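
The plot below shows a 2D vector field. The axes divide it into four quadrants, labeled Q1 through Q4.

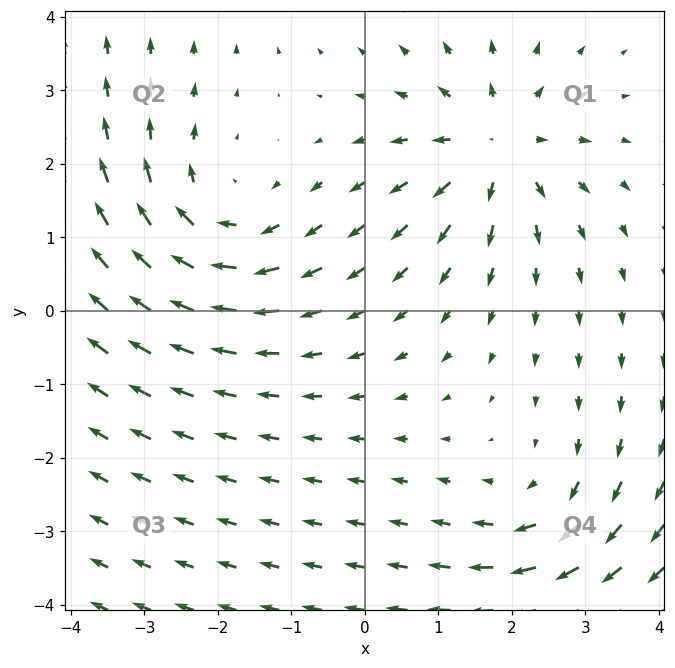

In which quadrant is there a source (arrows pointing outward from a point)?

The source sits at approximately (1.8, 2.2), which lies in quadrant Q1. The divergence there is about +5, positive as expected for a source.

Q1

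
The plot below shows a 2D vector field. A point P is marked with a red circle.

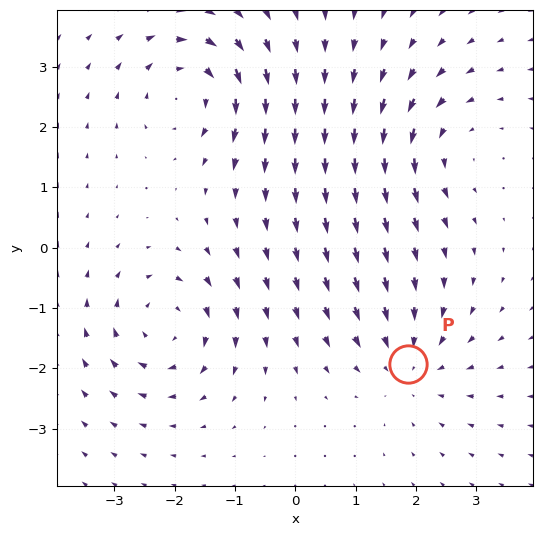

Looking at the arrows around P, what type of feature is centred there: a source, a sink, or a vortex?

sink

At P (1.9, -1.9) the arrows converge inward. Divergence about -4, curl ≈0 — negative divergence with near-zero curl is a sink.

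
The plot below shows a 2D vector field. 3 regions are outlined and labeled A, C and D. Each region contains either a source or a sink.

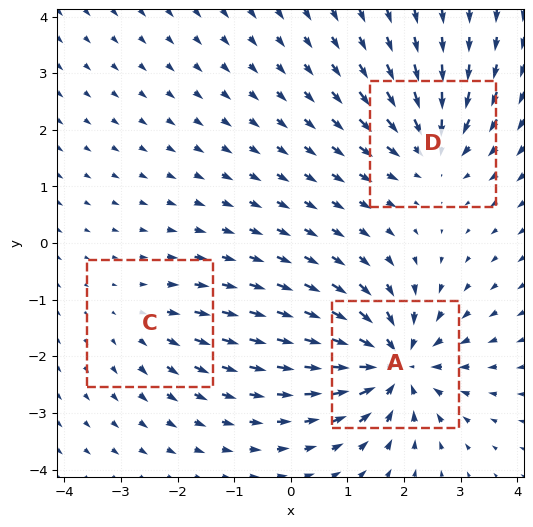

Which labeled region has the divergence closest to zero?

C

Divergence at each region's feature centre — A: about -6, C: about +2, D: about -4. Region C is closest to zero.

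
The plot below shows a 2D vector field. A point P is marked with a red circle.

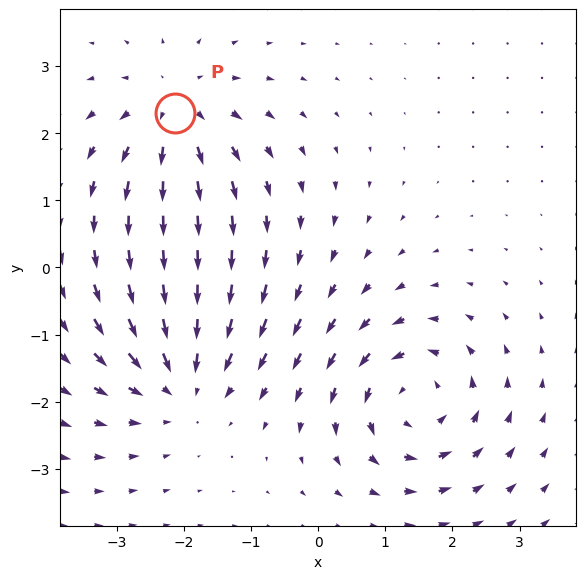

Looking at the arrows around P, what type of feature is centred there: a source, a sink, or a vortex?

source

At P (-2.1, 2.3) the arrows spread outward. Divergence about +4, curl ≈0 — positive divergence with near-zero curl is a source.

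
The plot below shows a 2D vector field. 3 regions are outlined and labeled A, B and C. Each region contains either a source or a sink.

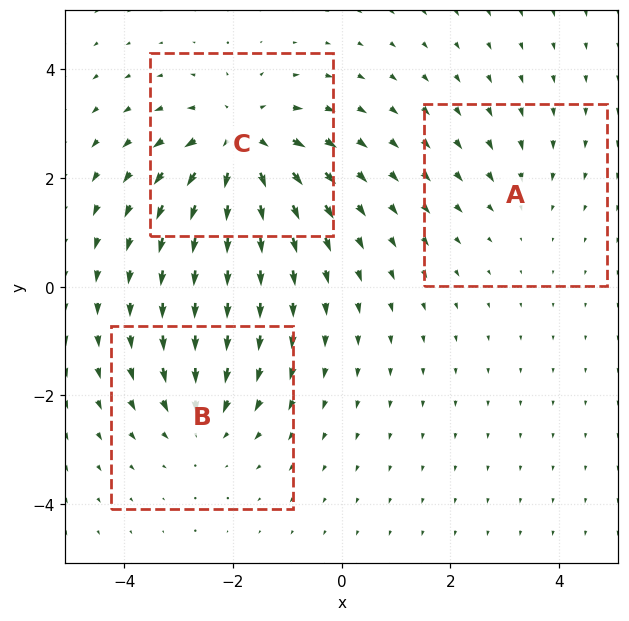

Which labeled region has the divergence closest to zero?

Divergence at each region's feature centre — A: about -2, B: about -3, C: about +5. Region A is closest to zero.

A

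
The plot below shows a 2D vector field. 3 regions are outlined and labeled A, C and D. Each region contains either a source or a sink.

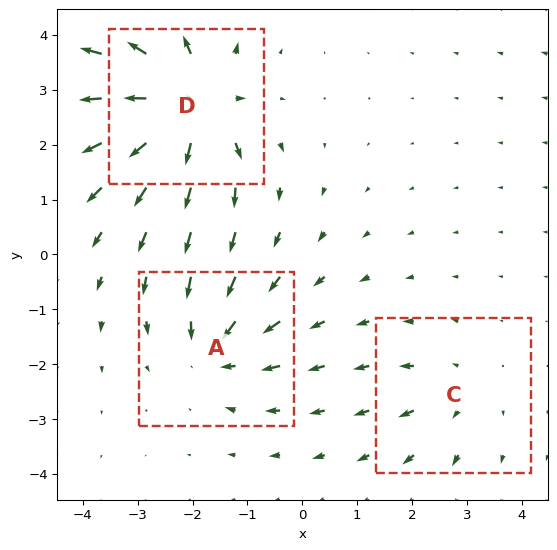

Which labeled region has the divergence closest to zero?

C

Divergence at each region's feature centre — A: about -4, C: about +2, D: about +6. Region C is closest to zero.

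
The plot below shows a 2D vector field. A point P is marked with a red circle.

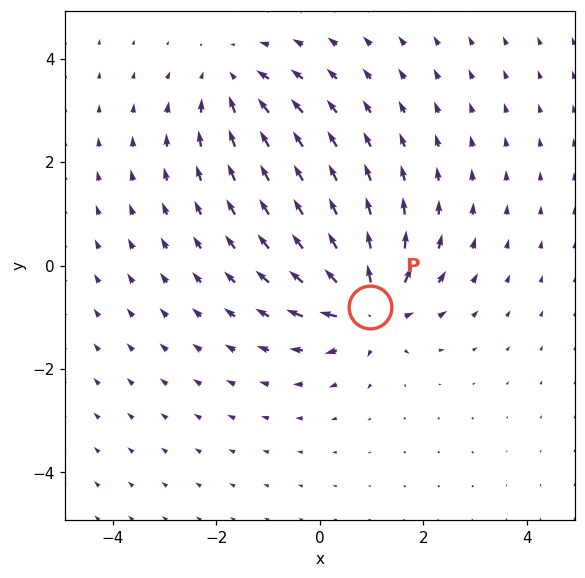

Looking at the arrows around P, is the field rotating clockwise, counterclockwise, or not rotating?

not rotating

Near P at (1.0, -0.8) the arrows show no circulation. The curl there is ≈0.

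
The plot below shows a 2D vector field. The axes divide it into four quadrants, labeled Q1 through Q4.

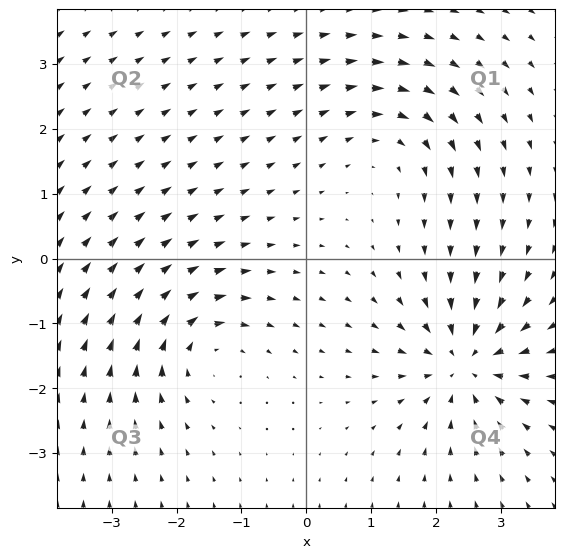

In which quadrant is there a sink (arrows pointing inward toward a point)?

The sink sits at approximately (2.5, -1.6), which lies in quadrant Q4. The divergence there is about -5, negative as expected for a sink.

Q4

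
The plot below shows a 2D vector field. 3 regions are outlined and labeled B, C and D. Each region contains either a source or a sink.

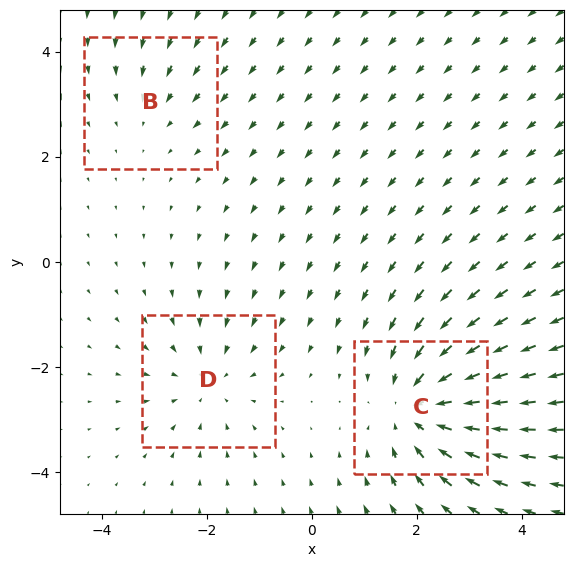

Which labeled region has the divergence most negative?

Divergence at each region's feature centre — B: about -2, C: about -4, D: about -3. Region C is most negative.

C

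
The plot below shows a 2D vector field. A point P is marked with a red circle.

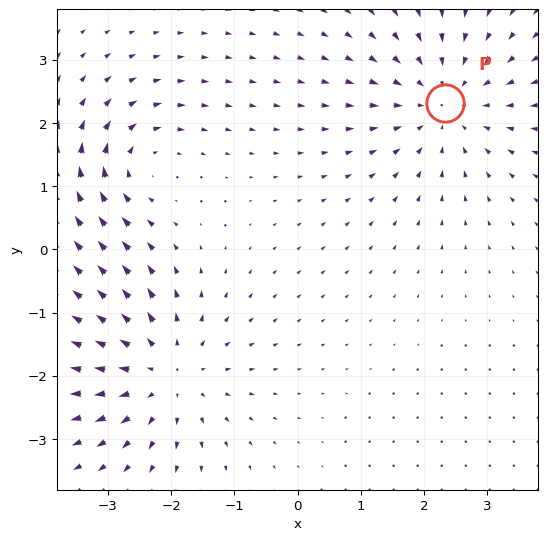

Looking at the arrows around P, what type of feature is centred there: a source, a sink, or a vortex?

sink

At P (2.3, 2.3) the arrows converge inward. Divergence about -4, curl ≈0 — negative divergence with near-zero curl is a sink.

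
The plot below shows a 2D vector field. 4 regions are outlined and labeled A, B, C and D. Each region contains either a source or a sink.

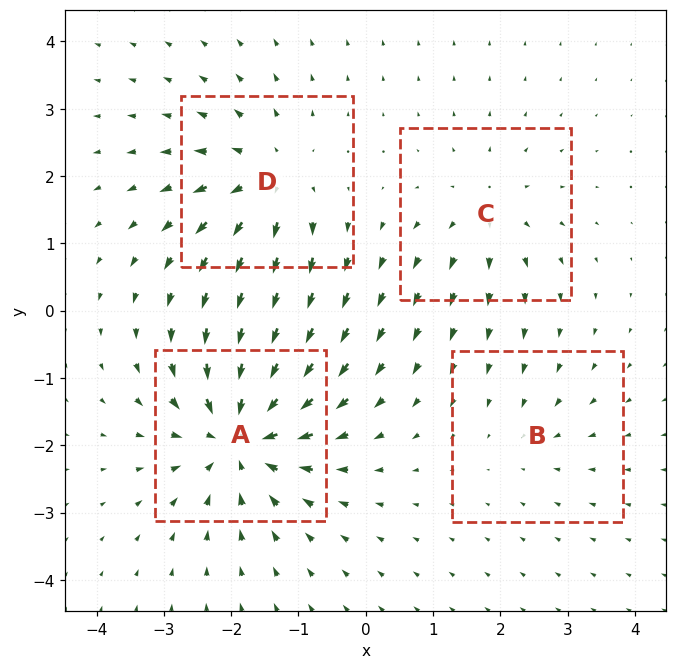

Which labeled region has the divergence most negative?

Divergence at each region's feature centre — A: about -8, B: about -2, C: about +4, D: about +5. Region A is most negative.

A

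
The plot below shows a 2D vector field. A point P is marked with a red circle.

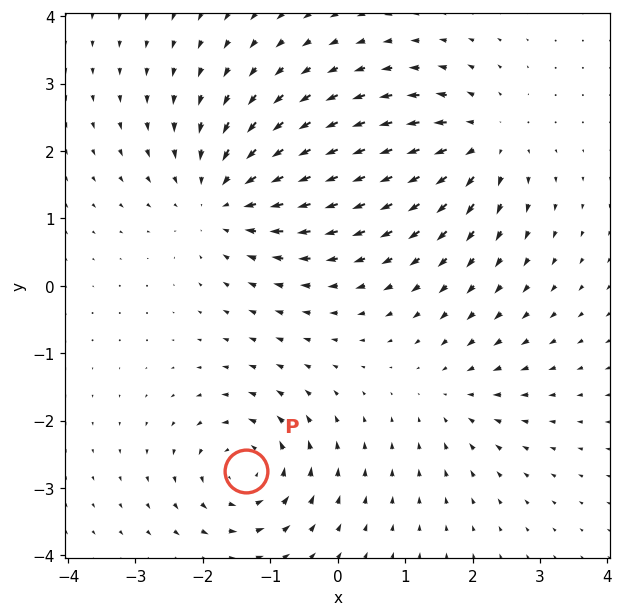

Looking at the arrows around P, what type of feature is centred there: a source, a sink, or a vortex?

At P (-1.4, -2.7) the arrows circulate counterclockwise. Divergence ≈0, curl about +5 — near-zero divergence with nonzero curl is a vortex.

vortex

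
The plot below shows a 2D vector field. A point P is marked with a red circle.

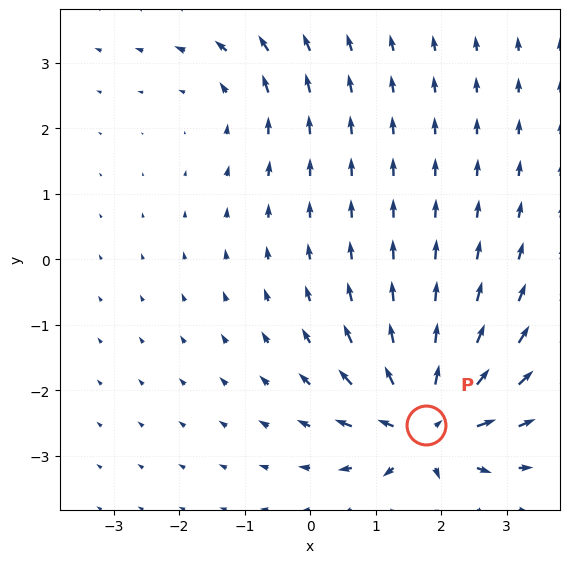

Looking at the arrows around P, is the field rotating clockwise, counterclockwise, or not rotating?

not rotating

Near P at (1.8, -2.5) the arrows show no circulation. The curl there is ≈0.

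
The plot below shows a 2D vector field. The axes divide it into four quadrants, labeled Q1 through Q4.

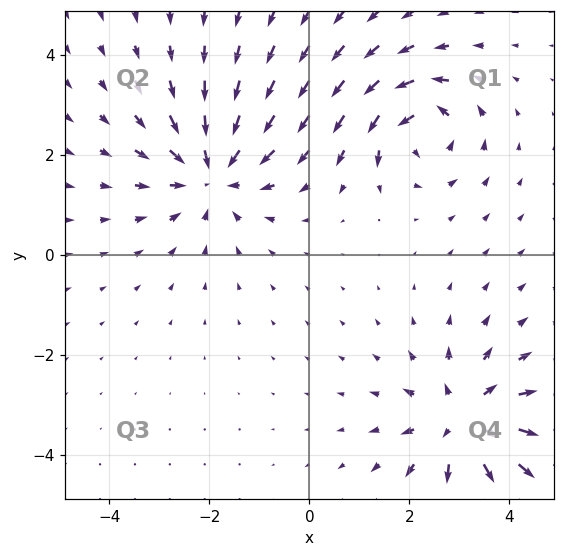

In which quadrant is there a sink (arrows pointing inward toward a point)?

Q2

The sink sits at approximately (-1.9, 1.6), which lies in quadrant Q2. The divergence there is about -4, negative as expected for a sink.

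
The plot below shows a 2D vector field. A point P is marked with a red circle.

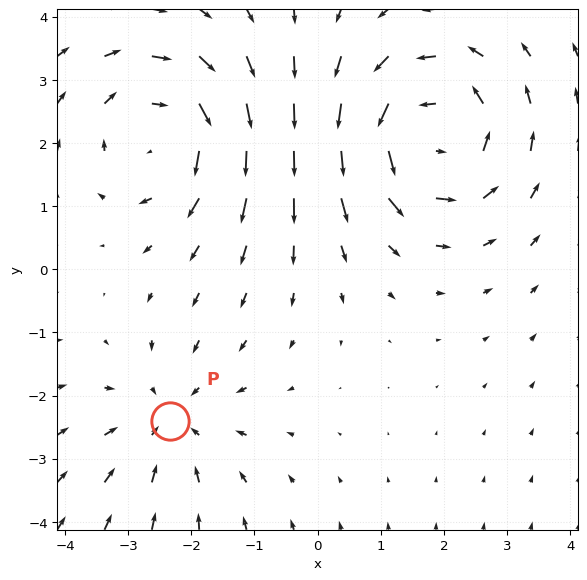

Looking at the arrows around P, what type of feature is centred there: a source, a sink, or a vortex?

At P (-2.3, -2.4) the arrows converge inward. Divergence about -3, curl ≈0 — negative divergence with near-zero curl is a sink.

sink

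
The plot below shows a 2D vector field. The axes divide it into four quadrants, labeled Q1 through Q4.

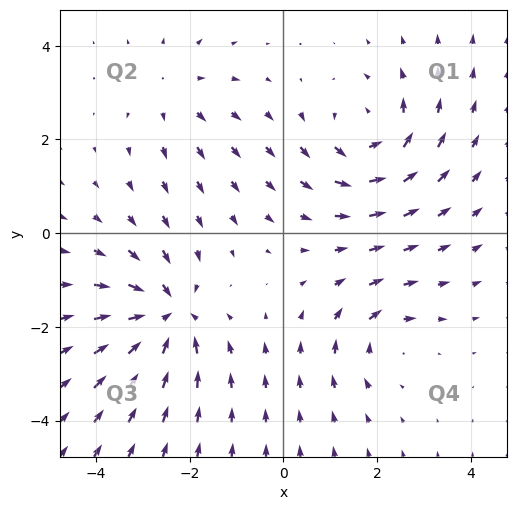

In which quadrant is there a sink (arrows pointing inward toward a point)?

Q3

The sink sits at approximately (-2.5, -1.7), which lies in quadrant Q3. The divergence there is about -5, negative as expected for a sink.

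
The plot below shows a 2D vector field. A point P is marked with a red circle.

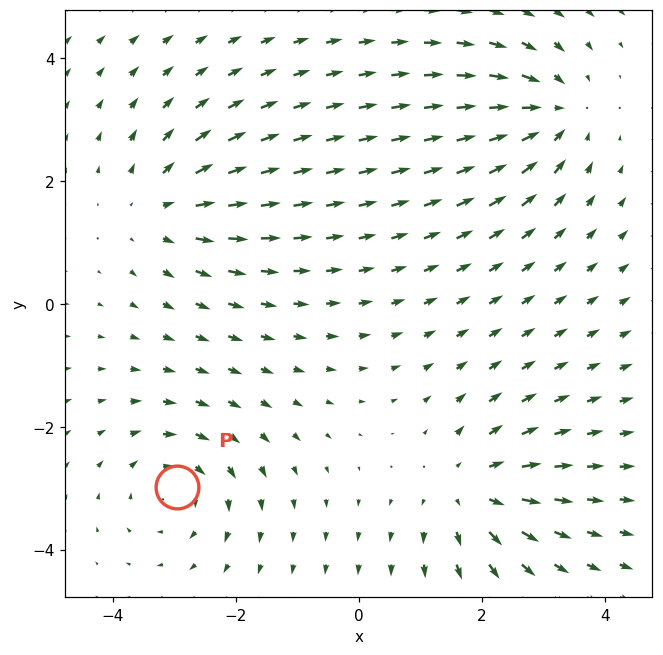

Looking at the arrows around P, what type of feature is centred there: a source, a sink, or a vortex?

vortex

At P (-3.0, -3.0) the arrows circulate clockwise. Divergence ≈0, curl about -5 — near-zero divergence with nonzero curl is a vortex.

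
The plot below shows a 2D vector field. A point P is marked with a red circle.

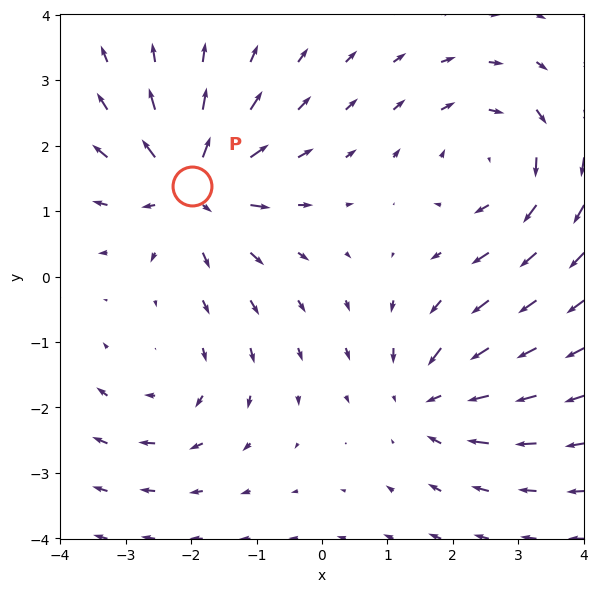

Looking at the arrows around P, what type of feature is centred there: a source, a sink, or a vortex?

source

At P (-2.0, 1.4) the arrows spread outward. Divergence about +5, curl ≈0 — positive divergence with near-zero curl is a source.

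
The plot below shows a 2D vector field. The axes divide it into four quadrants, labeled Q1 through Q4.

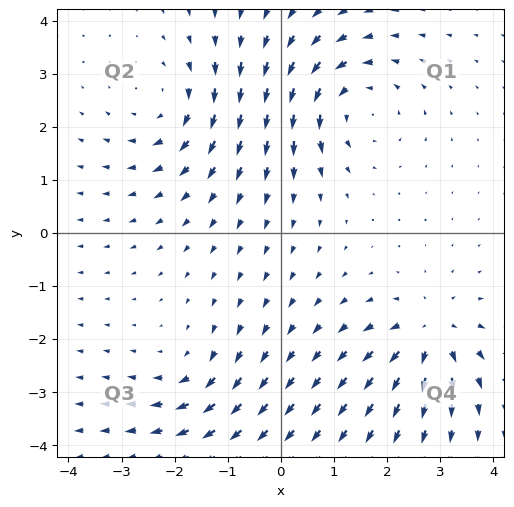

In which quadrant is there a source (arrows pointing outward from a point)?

The source sits at approximately (2.8, -1.9), which lies in quadrant Q4. The divergence there is about +5, positive as expected for a source.

Q4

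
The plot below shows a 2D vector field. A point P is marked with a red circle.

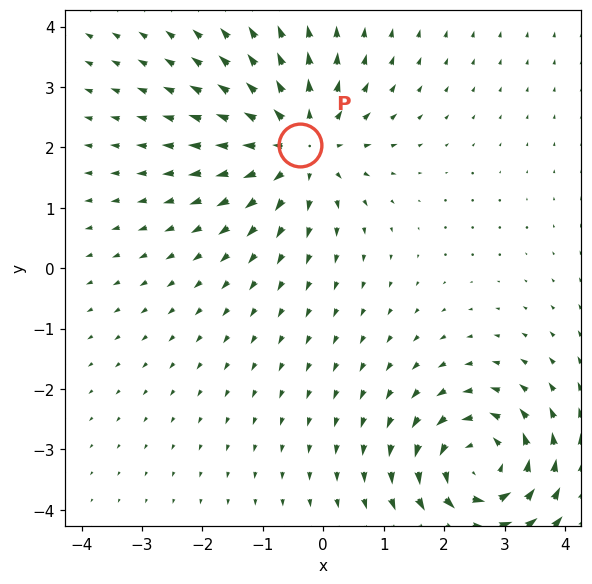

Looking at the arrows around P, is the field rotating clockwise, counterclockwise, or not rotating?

Near P at (-0.4, 2.0) the arrows show no circulation. The curl there is ≈0.

not rotating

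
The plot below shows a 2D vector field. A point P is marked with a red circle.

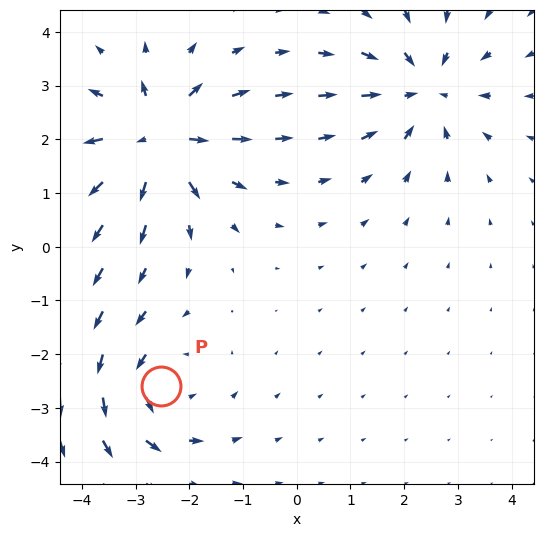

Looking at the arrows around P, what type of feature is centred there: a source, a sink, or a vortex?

vortex

At P (-2.5, -2.6) the arrows circulate counterclockwise. Divergence ≈0, curl about +3 — near-zero divergence with nonzero curl is a vortex.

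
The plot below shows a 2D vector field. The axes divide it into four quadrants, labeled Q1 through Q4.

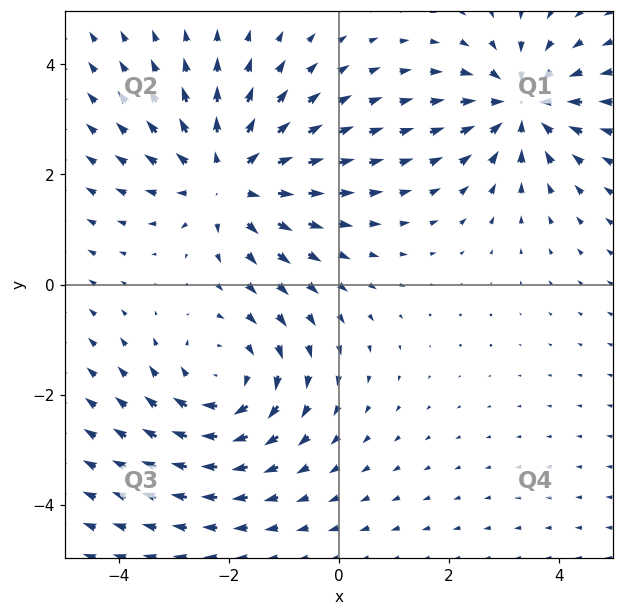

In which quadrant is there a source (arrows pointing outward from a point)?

The source sits at approximately (-2.0, 1.9), which lies in quadrant Q2. The divergence there is about +4, positive as expected for a source.

Q2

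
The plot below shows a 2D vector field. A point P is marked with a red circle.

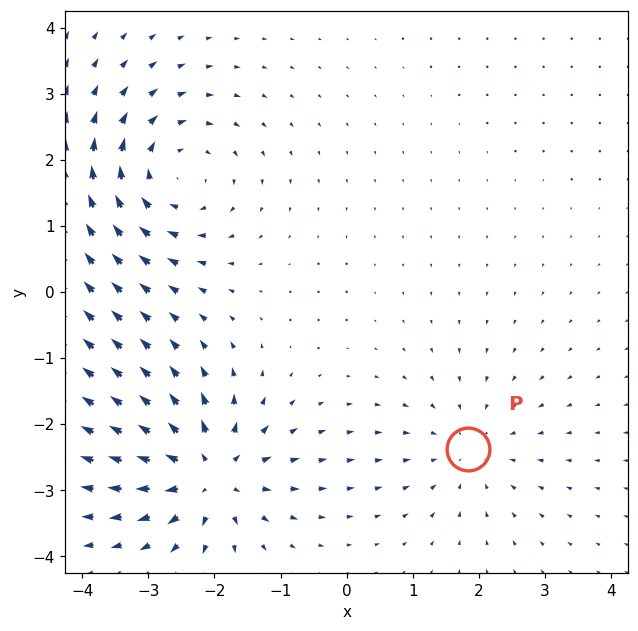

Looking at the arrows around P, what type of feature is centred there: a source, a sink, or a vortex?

At P (1.8, -2.4) the arrows converge inward. Divergence about -3, curl ≈0 — negative divergence with near-zero curl is a sink.

sink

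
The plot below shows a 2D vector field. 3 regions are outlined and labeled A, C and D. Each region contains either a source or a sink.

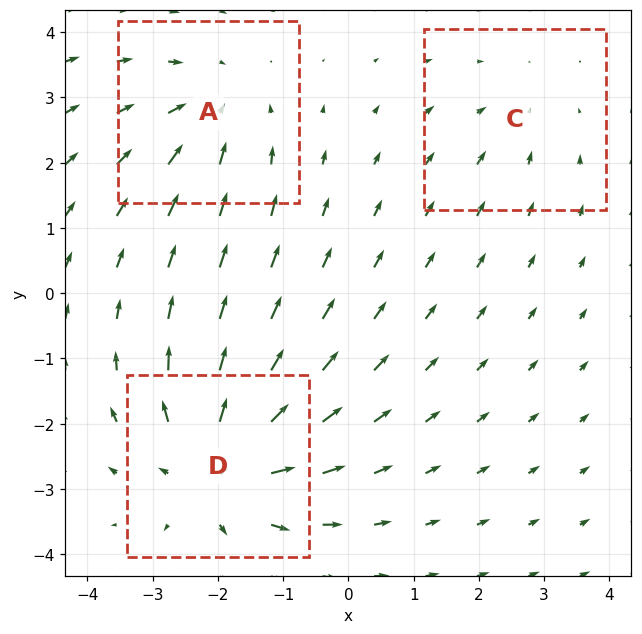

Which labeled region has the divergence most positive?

Divergence at each region's feature centre — A: about -3, C: about -2, D: about +5. Region D is most positive.

D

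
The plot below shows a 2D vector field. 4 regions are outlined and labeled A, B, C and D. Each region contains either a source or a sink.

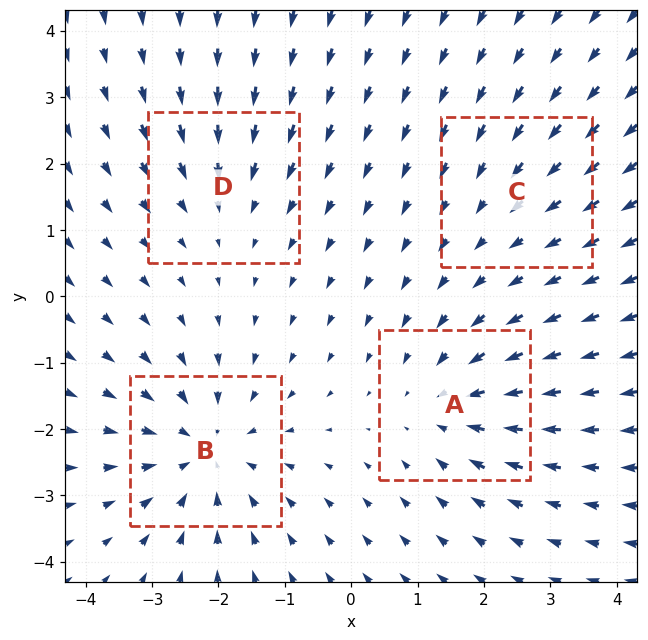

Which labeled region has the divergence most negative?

Divergence at each region's feature centre — A: about -4, B: about -5, C: about -2, D: about -3. Region B is most negative.

B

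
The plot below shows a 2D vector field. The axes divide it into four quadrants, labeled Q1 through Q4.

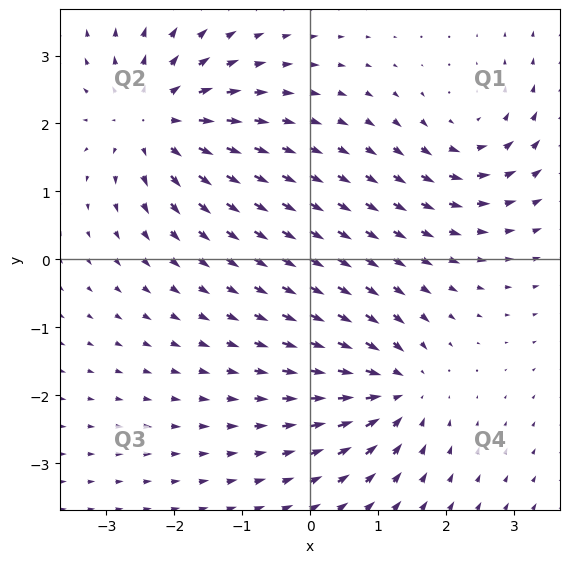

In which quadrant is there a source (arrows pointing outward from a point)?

The source sits at approximately (-2.3, 2.0), which lies in quadrant Q2. The divergence there is about +5, positive as expected for a source.

Q2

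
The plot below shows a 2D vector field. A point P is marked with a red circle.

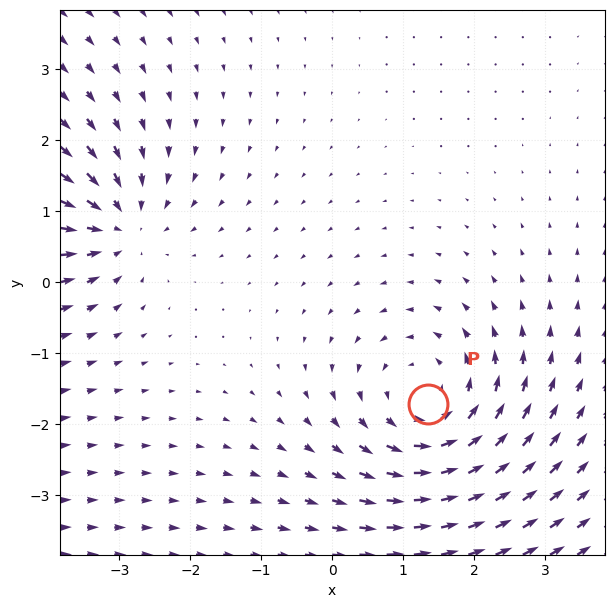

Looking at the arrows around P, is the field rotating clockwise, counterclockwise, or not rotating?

Near P at (1.4, -1.7) the arrows circulate counterclockwise. The curl (z-component) there is about +3; positive curl means counterclockwise rotation.

counterclockwise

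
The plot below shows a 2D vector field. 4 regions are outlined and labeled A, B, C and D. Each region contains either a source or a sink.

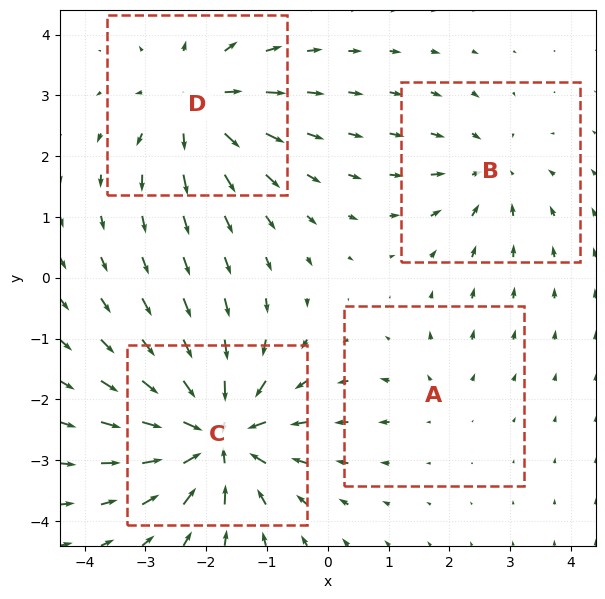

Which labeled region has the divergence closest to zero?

Divergence at each region's feature centre — A: about +2, B: about -4, C: about -8, D: about +5. Region A is closest to zero.

A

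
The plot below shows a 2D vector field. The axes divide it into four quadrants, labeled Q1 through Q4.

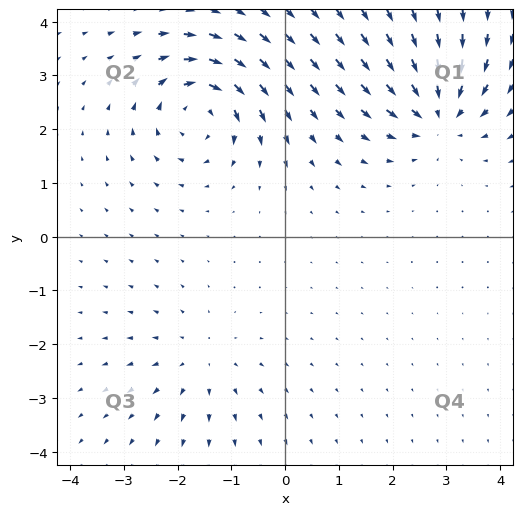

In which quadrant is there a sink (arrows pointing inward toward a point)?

The sink sits at approximately (2.8, 2.3), which lies in quadrant Q1. The divergence there is about -6, negative as expected for a sink.

Q1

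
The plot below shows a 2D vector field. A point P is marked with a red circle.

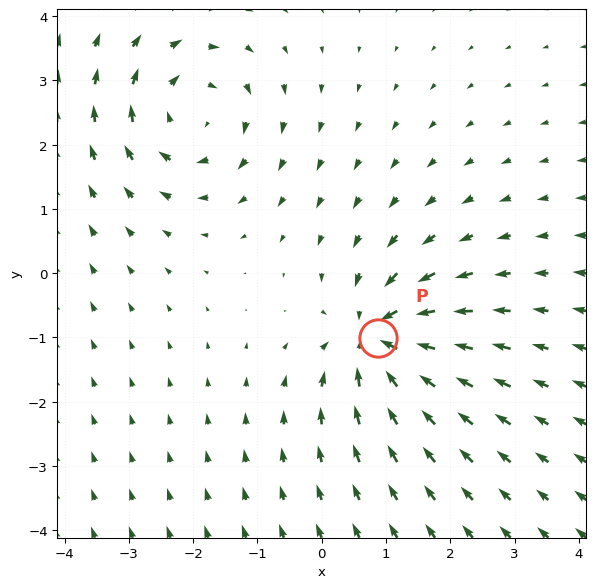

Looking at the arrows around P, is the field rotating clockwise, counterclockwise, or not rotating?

Near P at (0.9, -1.0) the arrows show no circulation. The curl there is ≈0.

not rotating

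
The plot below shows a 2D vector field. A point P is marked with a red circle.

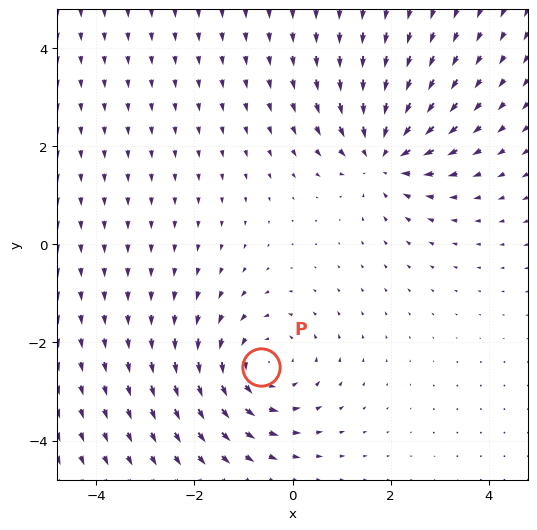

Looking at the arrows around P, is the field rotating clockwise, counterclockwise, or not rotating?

counterclockwise

Near P at (-0.6, -2.5) the arrows circulate counterclockwise. The curl (z-component) there is about +3; positive curl means counterclockwise rotation.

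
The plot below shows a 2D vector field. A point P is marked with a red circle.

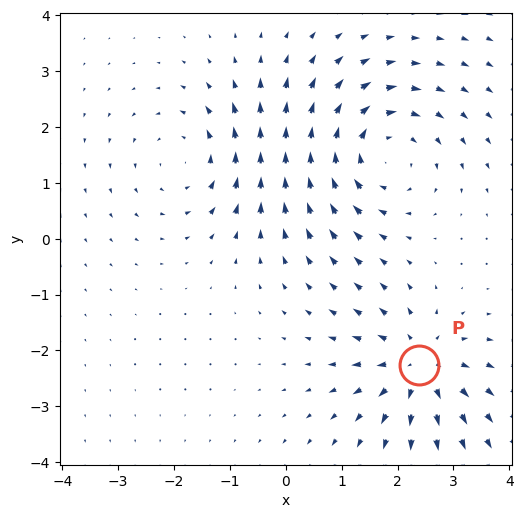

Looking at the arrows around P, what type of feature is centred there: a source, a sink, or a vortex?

source

At P (2.4, -2.3) the arrows spread outward. Divergence about +4, curl ≈0 — positive divergence with near-zero curl is a source.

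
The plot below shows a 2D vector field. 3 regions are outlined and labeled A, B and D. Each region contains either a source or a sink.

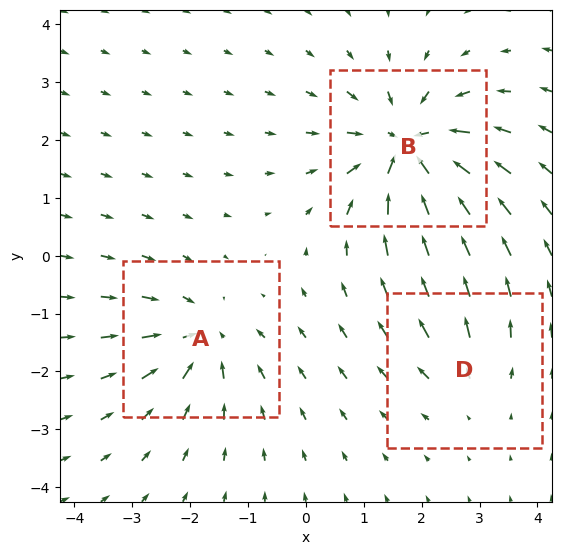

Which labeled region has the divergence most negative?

Divergence at each region's feature centre — A: about -4, B: about -6, D: about +2. Region B is most negative.

B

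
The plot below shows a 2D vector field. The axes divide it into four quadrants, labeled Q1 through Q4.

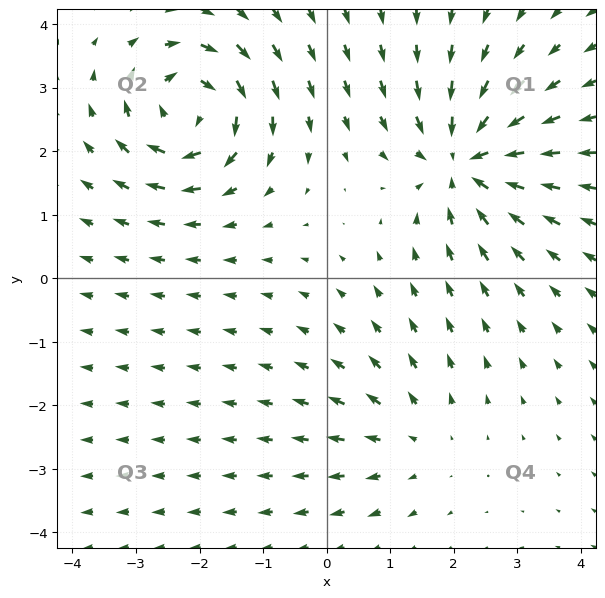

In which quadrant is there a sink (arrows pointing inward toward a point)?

The sink sits at approximately (2.2, 1.8), which lies in quadrant Q1. The divergence there is about -5, negative as expected for a sink.

Q1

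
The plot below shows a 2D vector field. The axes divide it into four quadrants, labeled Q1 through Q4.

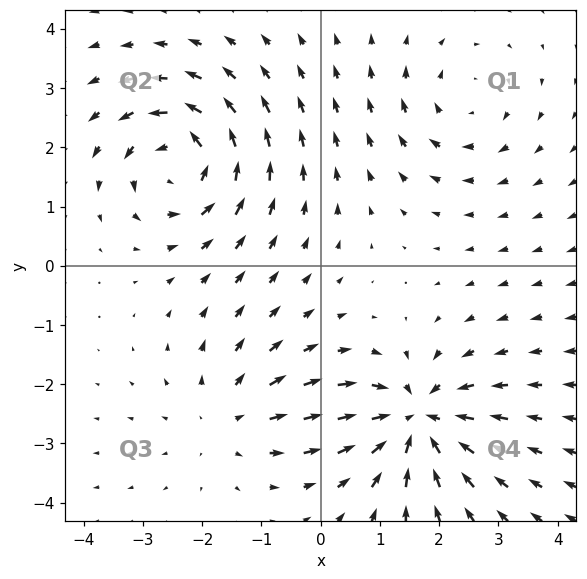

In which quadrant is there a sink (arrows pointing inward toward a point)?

Q4

The sink sits at approximately (1.6, -2.6), which lies in quadrant Q4. The divergence there is about -6, negative as expected for a sink.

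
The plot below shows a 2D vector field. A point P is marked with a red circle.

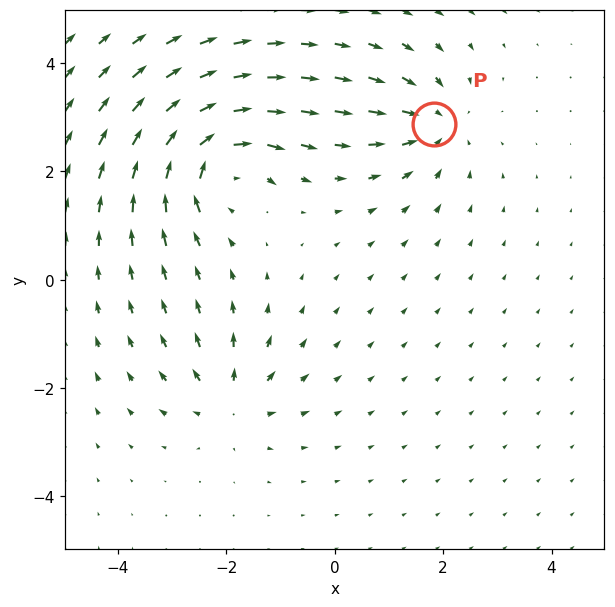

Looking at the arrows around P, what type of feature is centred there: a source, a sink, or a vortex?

sink

At P (1.8, 2.9) the arrows converge inward. Divergence about -4, curl ≈0 — negative divergence with near-zero curl is a sink.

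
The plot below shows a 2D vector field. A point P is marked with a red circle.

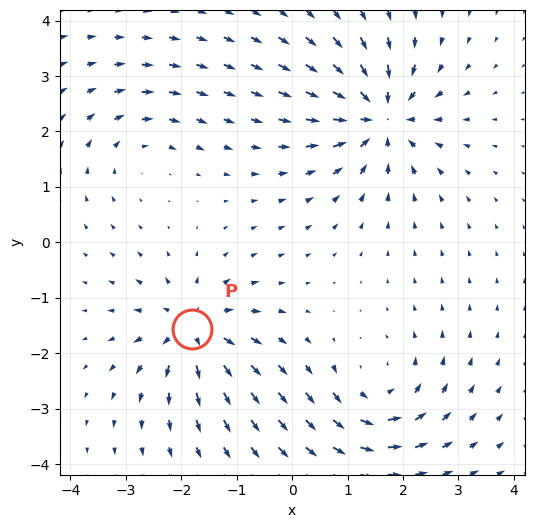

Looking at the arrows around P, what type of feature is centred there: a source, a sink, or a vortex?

At P (-1.8, -1.6) the arrows spread outward. Divergence about +6, curl ≈0 — positive divergence with near-zero curl is a source.

source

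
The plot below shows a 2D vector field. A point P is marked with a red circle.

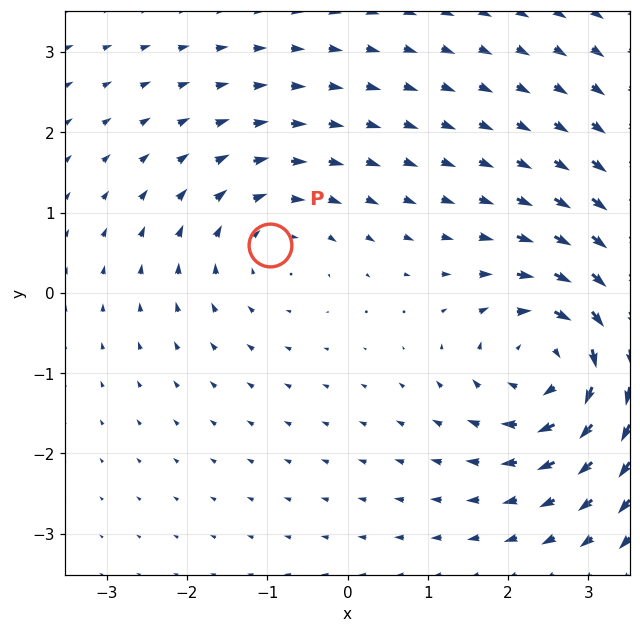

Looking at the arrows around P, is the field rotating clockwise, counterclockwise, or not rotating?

Near P at (-1.0, 0.6) the arrows circulate clockwise. The curl (z-component) there is about -3; negative curl means clockwise rotation.

clockwise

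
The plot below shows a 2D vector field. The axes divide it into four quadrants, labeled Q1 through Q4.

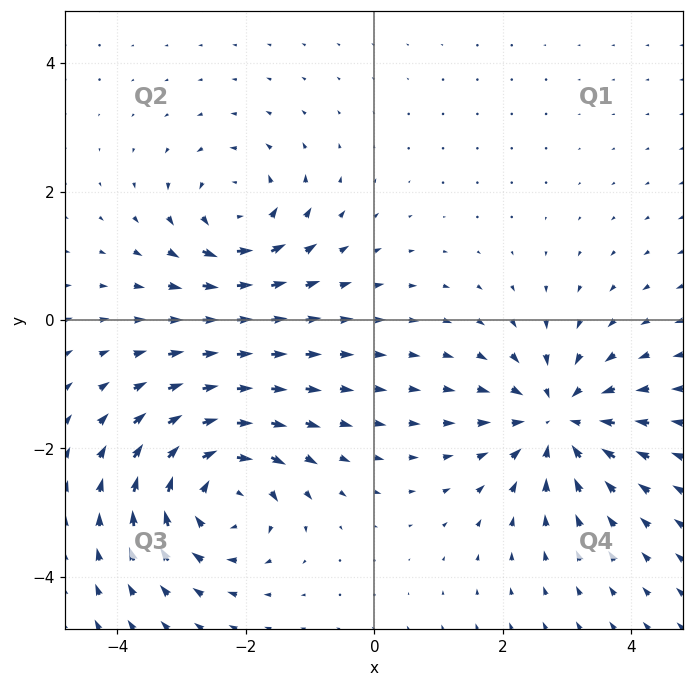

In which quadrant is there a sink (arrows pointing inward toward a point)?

Q4

The sink sits at approximately (2.8, -1.6), which lies in quadrant Q4. The divergence there is about -5, negative as expected for a sink.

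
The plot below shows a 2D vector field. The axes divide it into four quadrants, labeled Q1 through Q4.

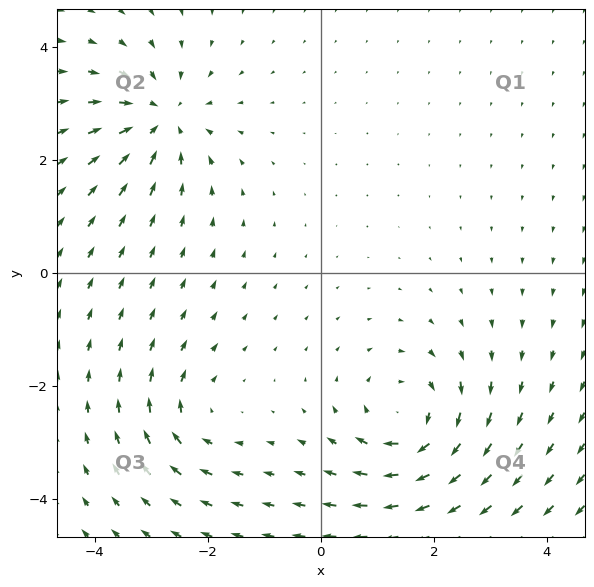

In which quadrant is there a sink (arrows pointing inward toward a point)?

Q2

The sink sits at approximately (-2.8, 2.7), which lies in quadrant Q2. The divergence there is about -5, negative as expected for a sink.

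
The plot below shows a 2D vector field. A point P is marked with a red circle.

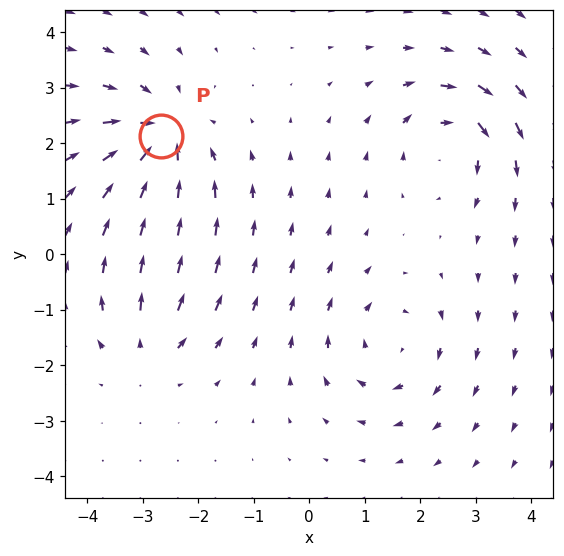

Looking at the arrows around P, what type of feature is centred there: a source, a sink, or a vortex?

sink

At P (-2.7, 2.1) the arrows converge inward. Divergence about -6, curl ≈0 — negative divergence with near-zero curl is a sink.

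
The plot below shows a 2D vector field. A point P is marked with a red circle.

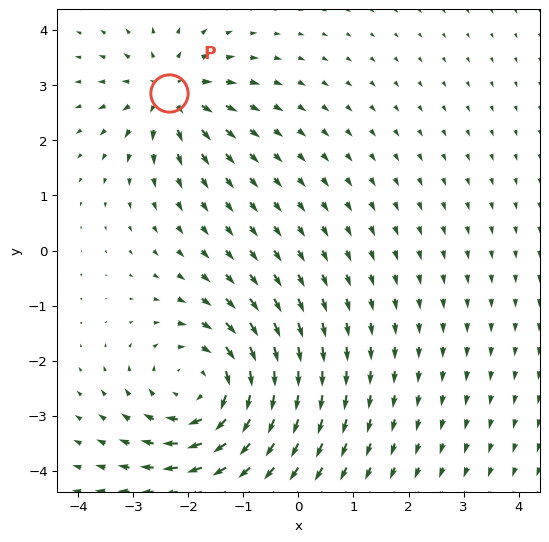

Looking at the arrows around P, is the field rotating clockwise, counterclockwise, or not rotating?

not rotating

Near P at (-2.3, 2.9) the arrows show no circulation. The curl there is ≈0.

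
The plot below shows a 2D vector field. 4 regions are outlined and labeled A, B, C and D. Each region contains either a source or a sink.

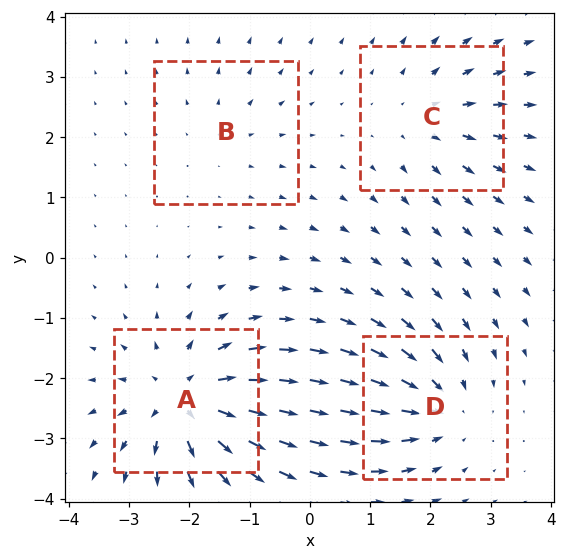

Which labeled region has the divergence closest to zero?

B

Divergence at each region's feature centre — A: about +7, B: about +2, C: about +4, D: about -5. Region B is closest to zero.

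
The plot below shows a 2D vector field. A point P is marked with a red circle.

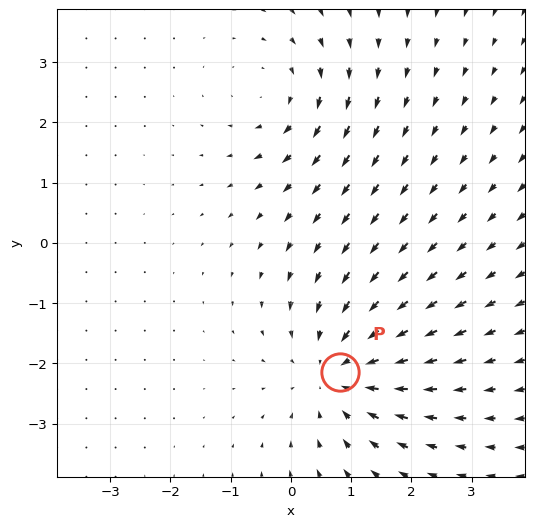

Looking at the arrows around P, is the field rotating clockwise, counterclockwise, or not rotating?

Near P at (0.8, -2.1) the arrows show no circulation. The curl there is ≈0.

not rotating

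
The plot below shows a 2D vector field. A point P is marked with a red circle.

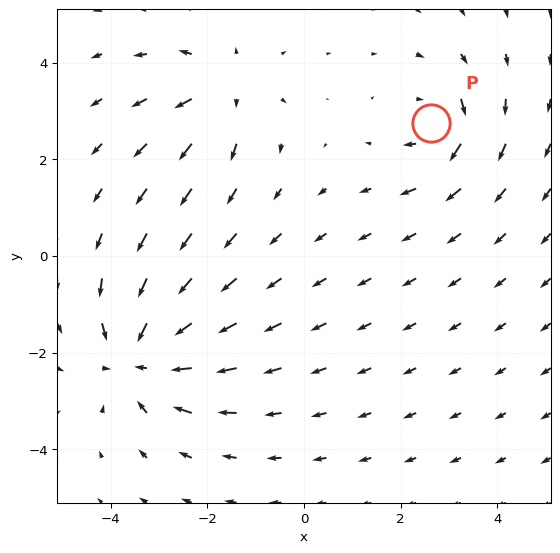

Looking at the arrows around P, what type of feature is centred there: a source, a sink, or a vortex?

At P (2.6, 2.7) the arrows circulate clockwise. Divergence ≈0, curl about -4 — near-zero divergence with nonzero curl is a vortex.

vortex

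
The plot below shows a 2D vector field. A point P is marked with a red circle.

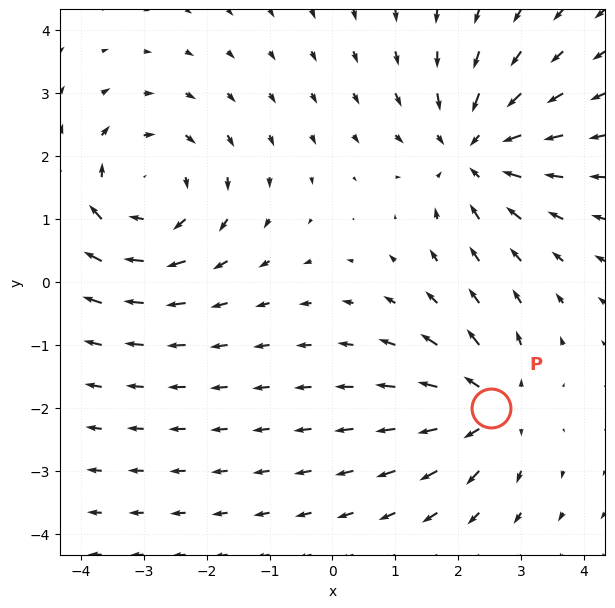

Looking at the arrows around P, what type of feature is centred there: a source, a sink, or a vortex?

source

At P (2.5, -2.0) the arrows spread outward. Divergence about +4, curl ≈0 — positive divergence with near-zero curl is a source.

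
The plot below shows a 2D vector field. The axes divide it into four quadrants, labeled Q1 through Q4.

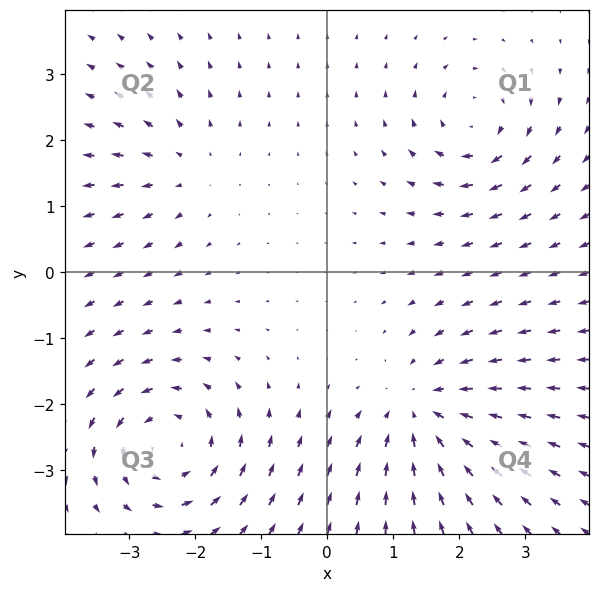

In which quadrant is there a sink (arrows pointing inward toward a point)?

Q4

The sink sits at approximately (1.5, -2.1), which lies in quadrant Q4. The divergence there is about -4, negative as expected for a sink.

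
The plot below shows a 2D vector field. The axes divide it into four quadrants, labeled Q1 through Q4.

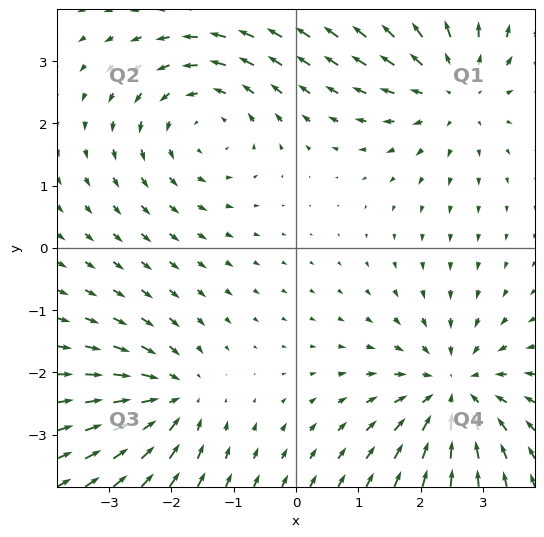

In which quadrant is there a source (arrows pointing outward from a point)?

The source sits at approximately (2.5, 2.6), which lies in quadrant Q1. The divergence there is about +4, positive as expected for a source.

Q1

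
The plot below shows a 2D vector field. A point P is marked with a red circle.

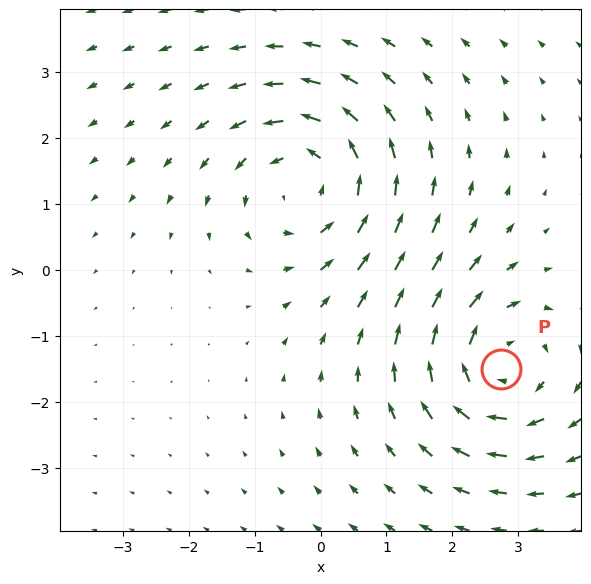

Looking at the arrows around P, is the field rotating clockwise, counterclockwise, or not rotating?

clockwise

Near P at (2.7, -1.5) the arrows circulate clockwise. The curl (z-component) there is about -3; negative curl means clockwise rotation.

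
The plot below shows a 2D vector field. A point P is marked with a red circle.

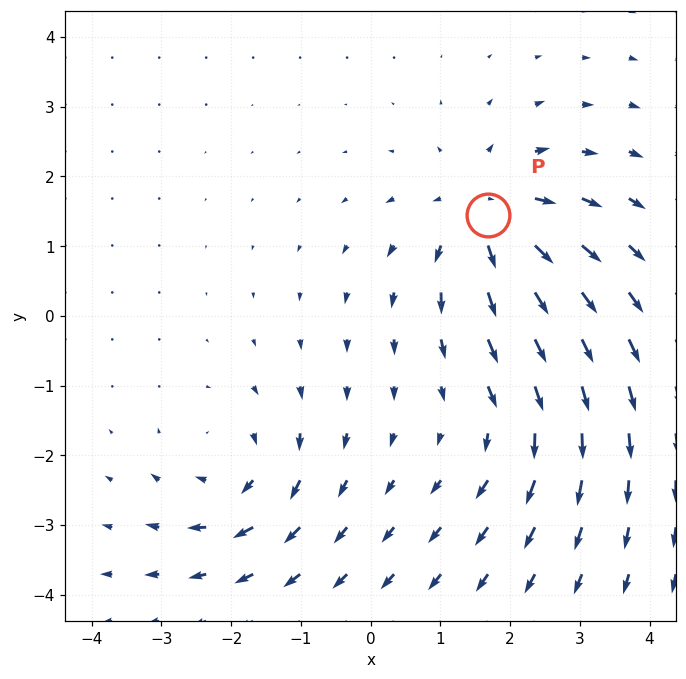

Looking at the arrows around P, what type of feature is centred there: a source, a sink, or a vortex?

source

At P (1.7, 1.4) the arrows spread outward. Divergence about +5, curl ≈0 — positive divergence with near-zero curl is a source.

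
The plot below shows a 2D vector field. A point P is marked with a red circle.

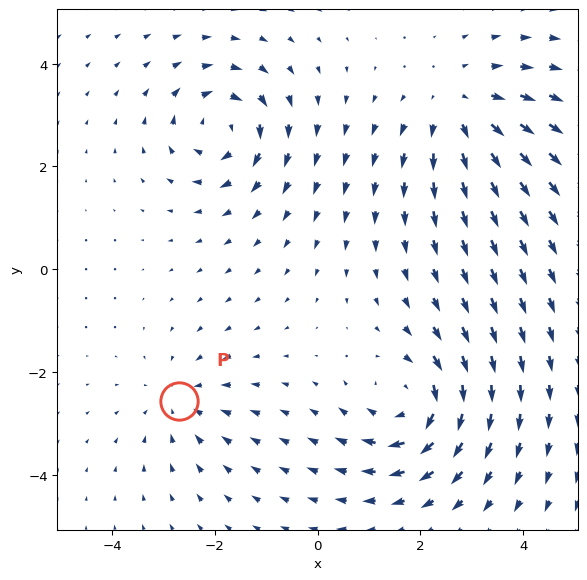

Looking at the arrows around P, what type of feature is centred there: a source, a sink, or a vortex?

sink

At P (-2.7, -2.6) the arrows converge inward. Divergence about -3, curl ≈0 — negative divergence with near-zero curl is a sink.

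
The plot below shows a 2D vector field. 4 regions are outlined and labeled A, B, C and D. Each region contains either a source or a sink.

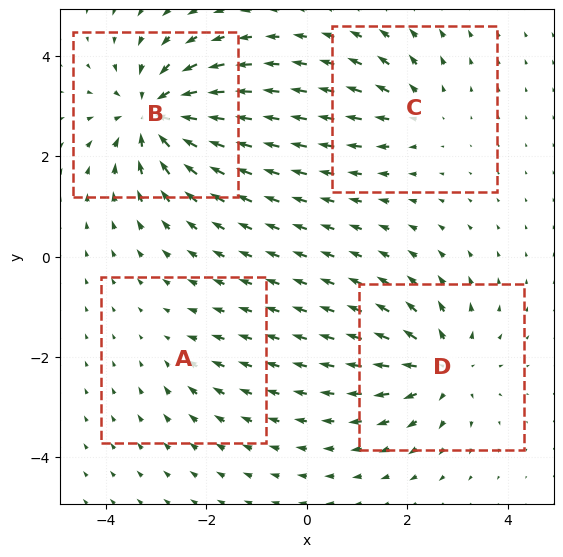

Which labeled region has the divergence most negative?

B

Divergence at each region's feature centre — A: about -2, B: about -8, C: about +4, D: about +6. Region B is most negative.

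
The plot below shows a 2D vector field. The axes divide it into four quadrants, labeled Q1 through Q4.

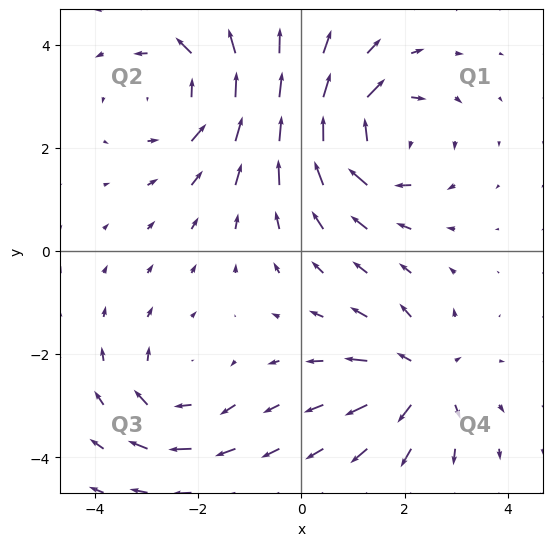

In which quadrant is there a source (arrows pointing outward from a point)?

Q4

The source sits at approximately (2.3, -2.5), which lies in quadrant Q4. The divergence there is about +5, positive as expected for a source.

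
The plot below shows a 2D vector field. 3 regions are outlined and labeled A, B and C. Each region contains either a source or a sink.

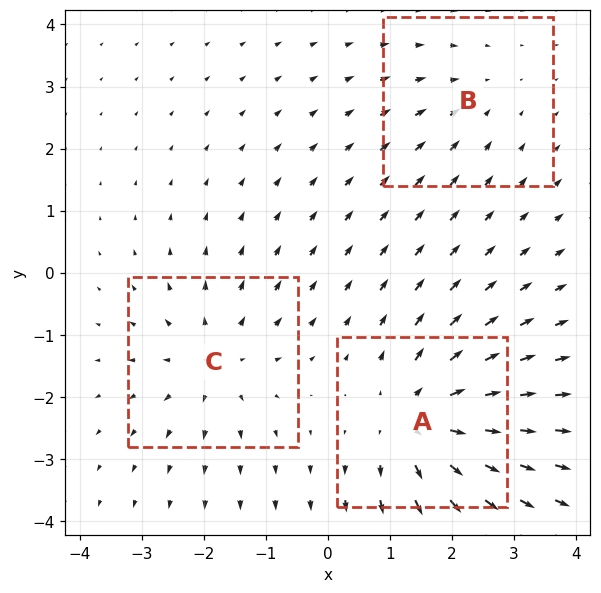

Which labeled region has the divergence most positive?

A

Divergence at each region's feature centre — A: about +5, B: about -2, C: about +3. Region A is most positive.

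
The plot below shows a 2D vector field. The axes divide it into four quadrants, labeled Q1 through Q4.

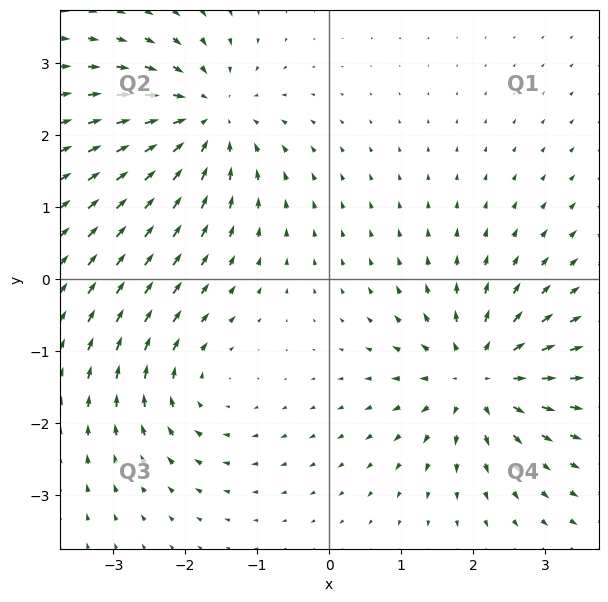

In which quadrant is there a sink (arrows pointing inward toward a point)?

Q2

The sink sits at approximately (-1.7, 2.2), which lies in quadrant Q2. The divergence there is about -5, negative as expected for a sink.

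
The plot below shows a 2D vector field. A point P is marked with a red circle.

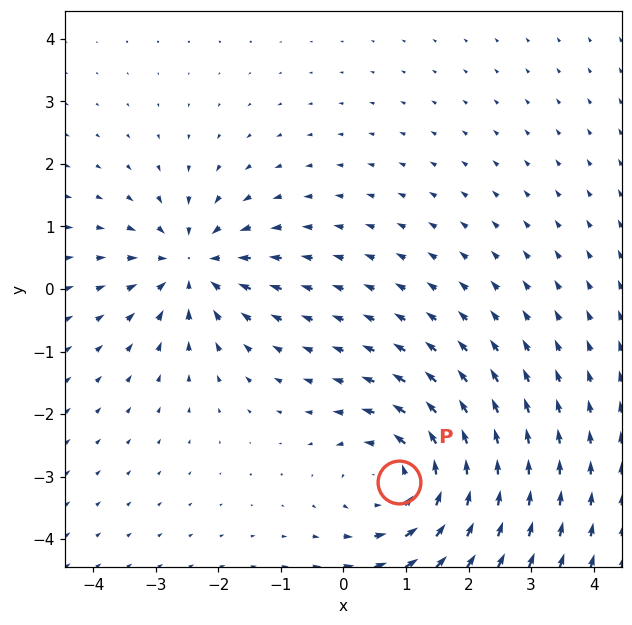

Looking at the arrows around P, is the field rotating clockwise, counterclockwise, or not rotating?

counterclockwise

Near P at (0.9, -3.1) the arrows circulate counterclockwise. The curl (z-component) there is about +3; positive curl means counterclockwise rotation.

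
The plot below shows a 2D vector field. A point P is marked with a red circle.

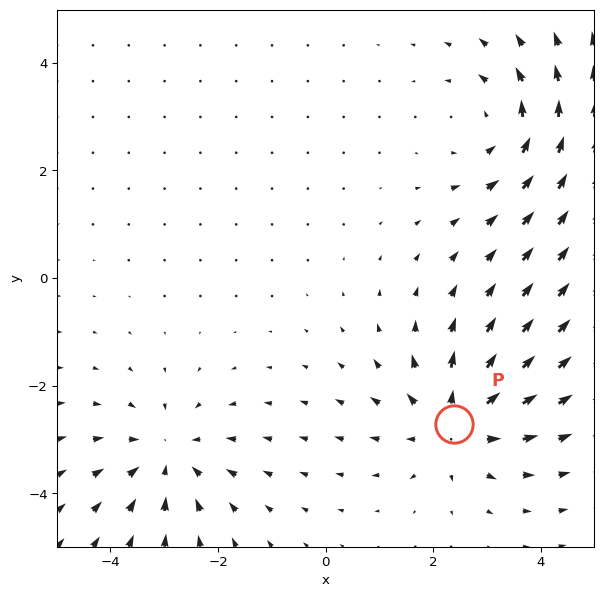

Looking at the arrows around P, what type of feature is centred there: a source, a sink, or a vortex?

At P (2.4, -2.7) the arrows spread outward. Divergence about +5, curl ≈0 — positive divergence with near-zero curl is a source.

source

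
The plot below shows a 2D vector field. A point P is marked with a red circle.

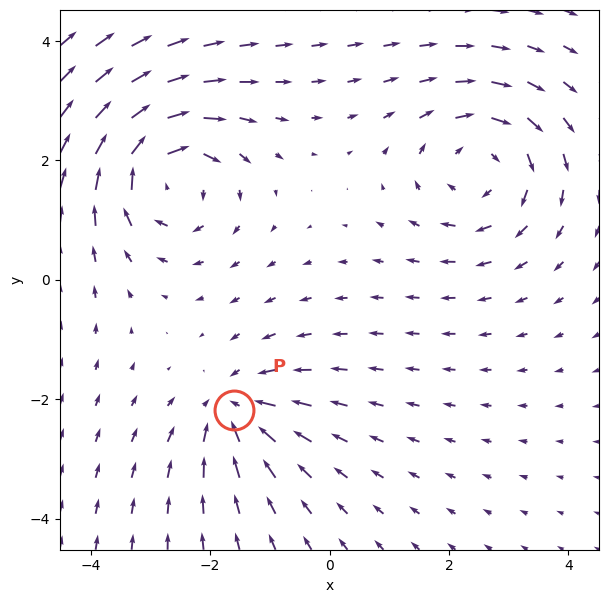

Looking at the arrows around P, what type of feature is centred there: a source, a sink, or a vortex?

At P (-1.6, -2.2) the arrows converge inward. Divergence about -4, curl ≈0 — negative divergence with near-zero curl is a sink.

sink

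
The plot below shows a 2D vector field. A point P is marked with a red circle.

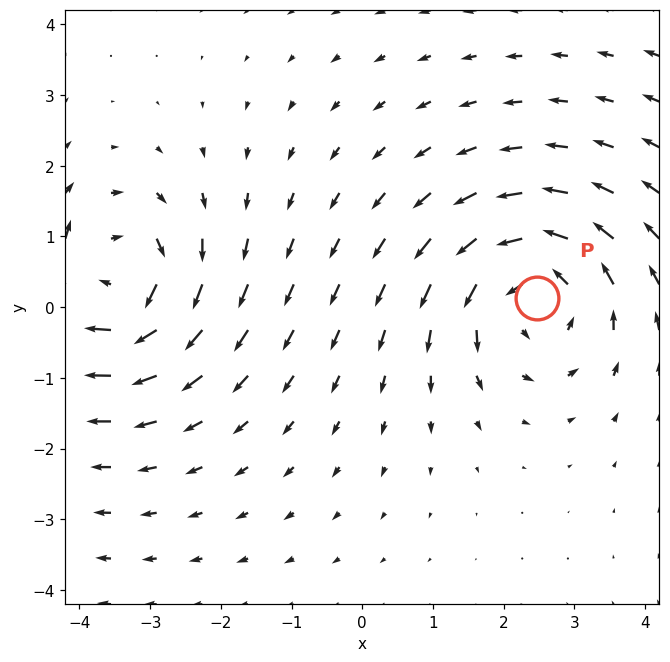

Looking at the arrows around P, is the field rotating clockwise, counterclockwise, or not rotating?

counterclockwise

Near P at (2.5, 0.1) the arrows circulate counterclockwise. The curl (z-component) there is about +5; positive curl means counterclockwise rotation.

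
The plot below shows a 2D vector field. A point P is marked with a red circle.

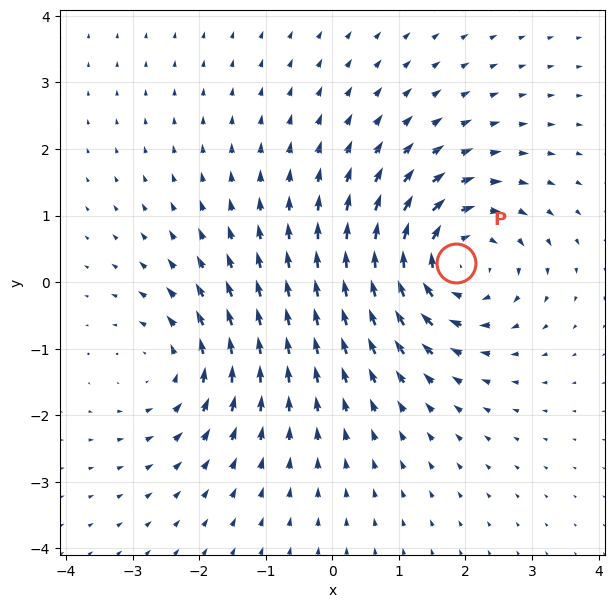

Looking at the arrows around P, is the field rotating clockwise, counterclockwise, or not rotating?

Near P at (1.9, 0.3) the arrows circulate clockwise. The curl (z-component) there is about -5; negative curl means clockwise rotation.

clockwise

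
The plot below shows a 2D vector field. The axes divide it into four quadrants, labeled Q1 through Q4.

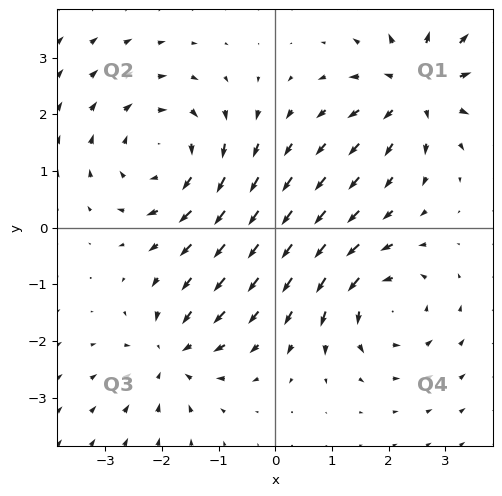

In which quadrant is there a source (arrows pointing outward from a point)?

Q1

The source sits at approximately (2.5, 2.5), which lies in quadrant Q1. The divergence there is about +5, positive as expected for a source.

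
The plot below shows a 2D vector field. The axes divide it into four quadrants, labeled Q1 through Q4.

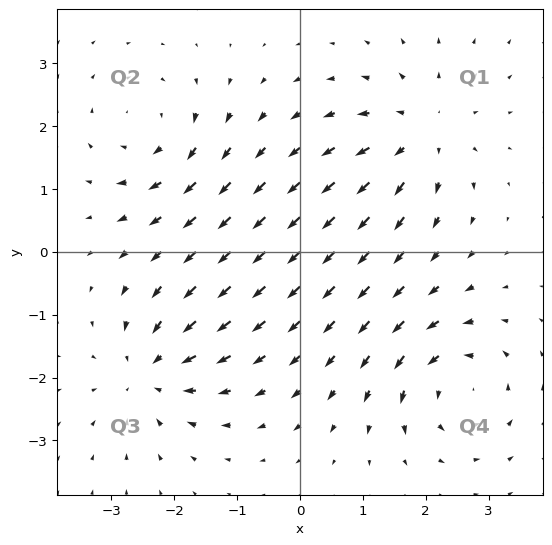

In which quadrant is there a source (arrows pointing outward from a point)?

The source sits at approximately (1.9, 1.9), which lies in quadrant Q1. The divergence there is about +5, positive as expected for a source.

Q1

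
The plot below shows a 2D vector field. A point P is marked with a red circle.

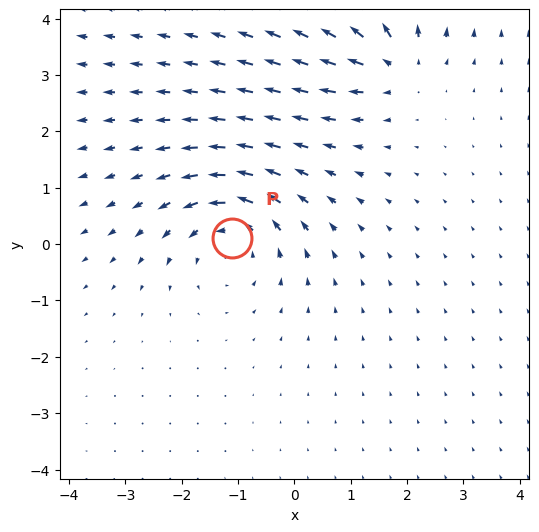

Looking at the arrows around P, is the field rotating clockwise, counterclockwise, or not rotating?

counterclockwise

Near P at (-1.1, 0.1) the arrows circulate counterclockwise. The curl (z-component) there is about +4; positive curl means counterclockwise rotation.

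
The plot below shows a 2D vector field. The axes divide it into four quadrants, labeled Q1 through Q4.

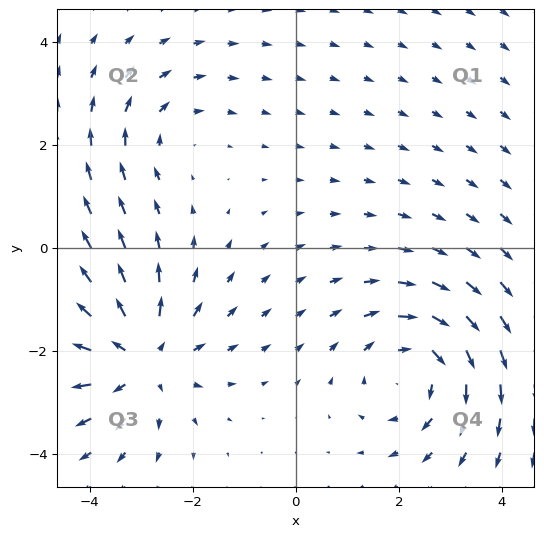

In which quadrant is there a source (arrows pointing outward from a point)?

Q3

The source sits at approximately (-3.0, -2.1), which lies in quadrant Q3. The divergence there is about +4, positive as expected for a source.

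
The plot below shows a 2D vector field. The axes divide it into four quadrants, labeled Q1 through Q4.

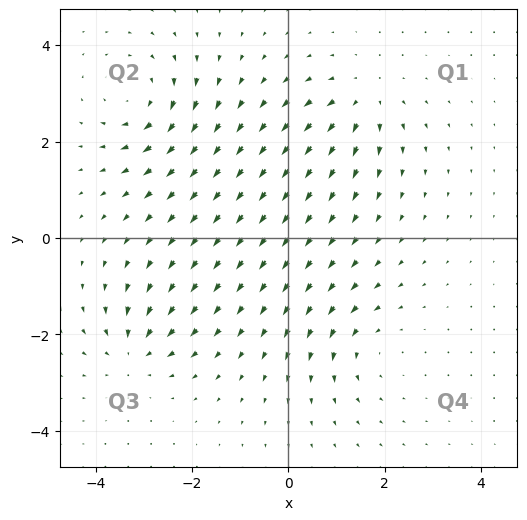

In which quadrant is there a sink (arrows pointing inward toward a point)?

Q3

The sink sits at approximately (-3.2, -2.3), which lies in quadrant Q3. The divergence there is about -5, negative as expected for a sink.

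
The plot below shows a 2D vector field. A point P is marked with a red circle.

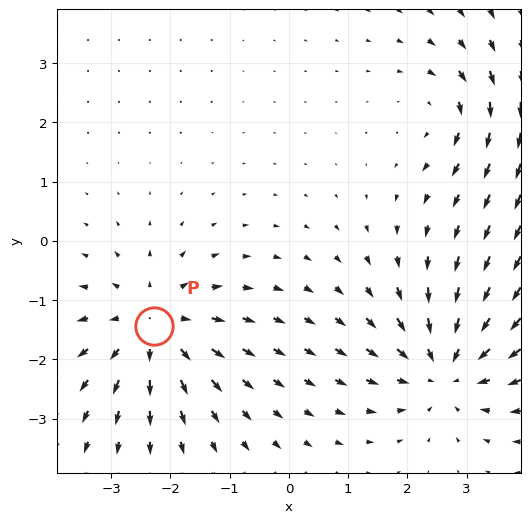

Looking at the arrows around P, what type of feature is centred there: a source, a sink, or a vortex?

source

At P (-2.3, -1.4) the arrows spread outward. Divergence about +5, curl ≈0 — positive divergence with near-zero curl is a source.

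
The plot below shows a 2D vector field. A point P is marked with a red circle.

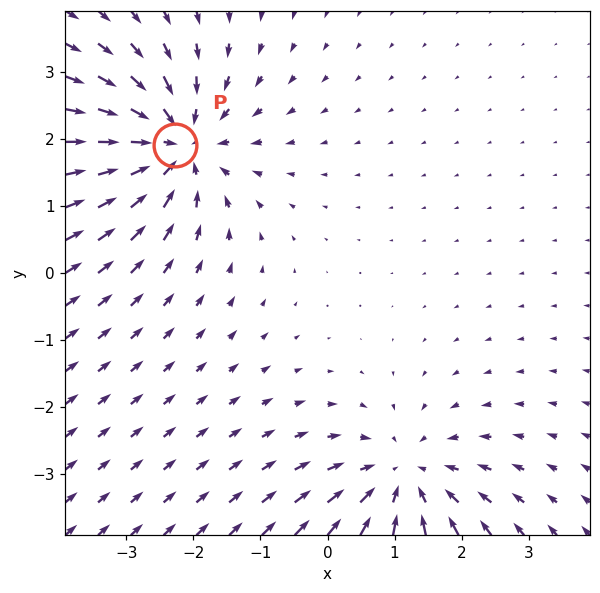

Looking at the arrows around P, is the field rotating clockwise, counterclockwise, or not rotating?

Near P at (-2.3, 1.9) the arrows show no circulation. The curl there is ≈0.

not rotating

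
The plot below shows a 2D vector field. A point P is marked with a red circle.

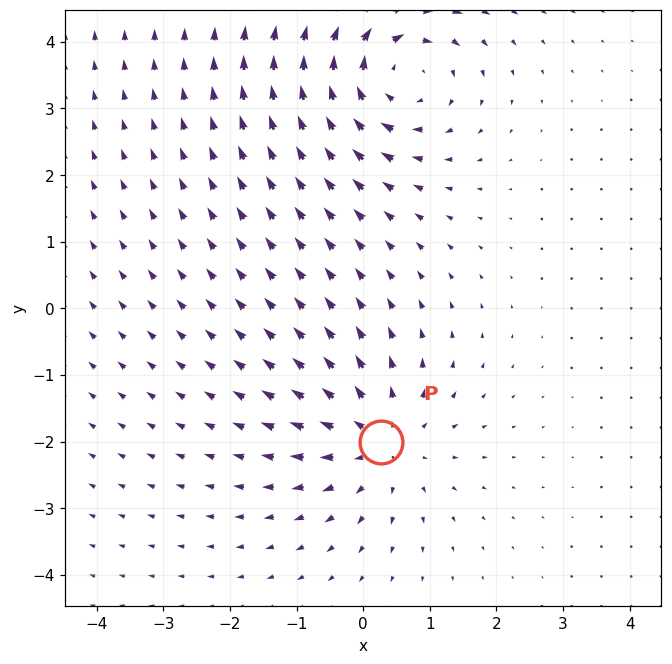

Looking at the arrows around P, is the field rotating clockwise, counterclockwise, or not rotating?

not rotating

Near P at (0.3, -2.0) the arrows show no circulation. The curl there is ≈0.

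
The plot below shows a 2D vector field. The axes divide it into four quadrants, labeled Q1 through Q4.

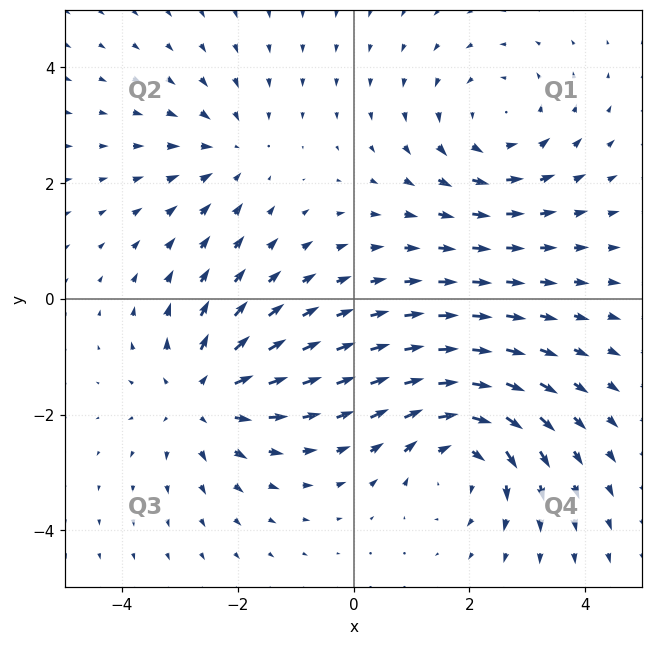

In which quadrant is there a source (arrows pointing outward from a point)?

Q3

The source sits at approximately (-2.6, -1.7), which lies in quadrant Q3. The divergence there is about +4, positive as expected for a source.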